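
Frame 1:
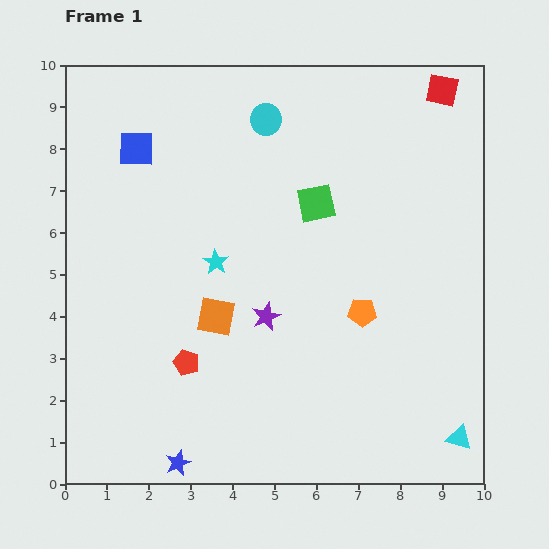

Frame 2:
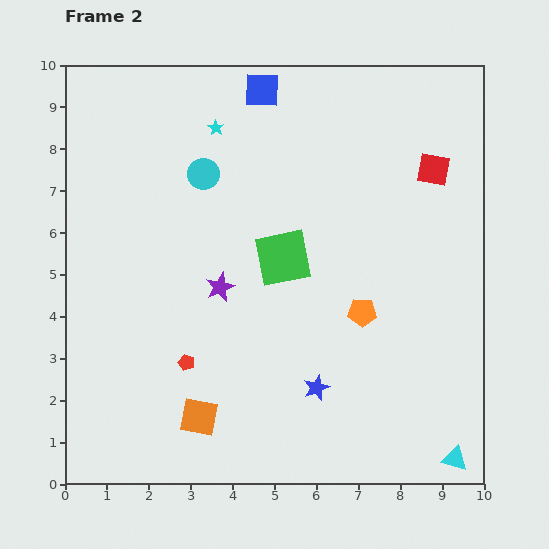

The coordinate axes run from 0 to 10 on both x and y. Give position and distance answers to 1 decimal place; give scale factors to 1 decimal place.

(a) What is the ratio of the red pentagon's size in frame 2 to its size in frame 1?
0.6×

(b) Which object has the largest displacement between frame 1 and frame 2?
the blue star

(moved 3.8; next 3.3)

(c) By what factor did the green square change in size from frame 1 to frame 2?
1.5×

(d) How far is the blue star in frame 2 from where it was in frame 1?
3.8

The blue star moved from (2.7, 0.5) to (6.0, 2.3), a distance of √(3.3² + 1.8²) ≈ 3.8.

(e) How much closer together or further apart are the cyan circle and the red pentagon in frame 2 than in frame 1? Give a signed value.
-1.6

Distance in frame 1: 6.1. Distance in frame 2: 4.5.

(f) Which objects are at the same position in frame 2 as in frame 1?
the orange pentagon, the red pentagon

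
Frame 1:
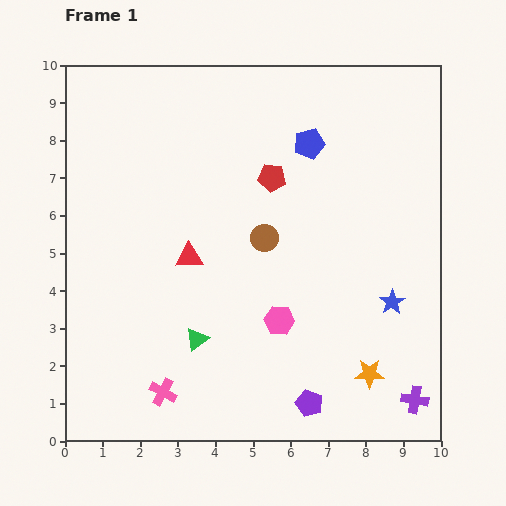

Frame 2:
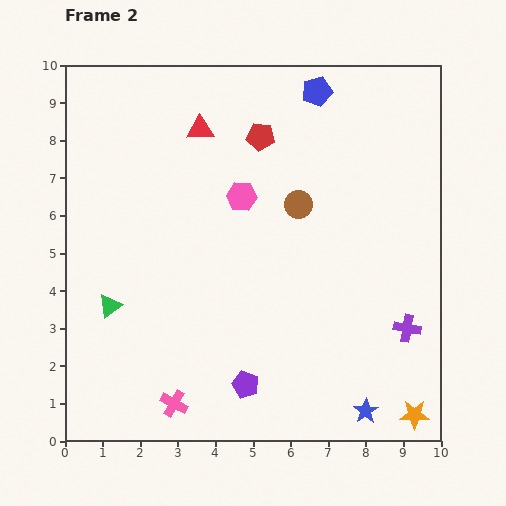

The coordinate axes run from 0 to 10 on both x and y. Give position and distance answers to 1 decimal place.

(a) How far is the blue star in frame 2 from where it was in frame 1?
3.0

The blue star moved from (8.7, 3.7) to (8.0, 0.8), a distance of √(0.7² + 2.9²) ≈ 3.0.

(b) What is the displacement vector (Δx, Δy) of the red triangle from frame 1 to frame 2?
(0.3, 3.4)

The red triangle was at (3.3, 4.9) in frame 1 and (3.6, 8.3) in frame 2.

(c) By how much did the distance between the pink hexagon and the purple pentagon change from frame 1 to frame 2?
+2.7

Distance in frame 1: 2.3. Distance in frame 2: 5.0.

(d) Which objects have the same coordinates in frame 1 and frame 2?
none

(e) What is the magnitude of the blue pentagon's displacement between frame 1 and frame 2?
1.4

The blue pentagon moved from (6.5, 7.9) to (6.7, 9.3), a distance of √(0.2² + 1.4²) ≈ 1.4.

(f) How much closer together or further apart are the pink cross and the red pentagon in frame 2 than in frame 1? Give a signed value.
+1.1

Distance in frame 1: 6.4. Distance in frame 2: 7.5.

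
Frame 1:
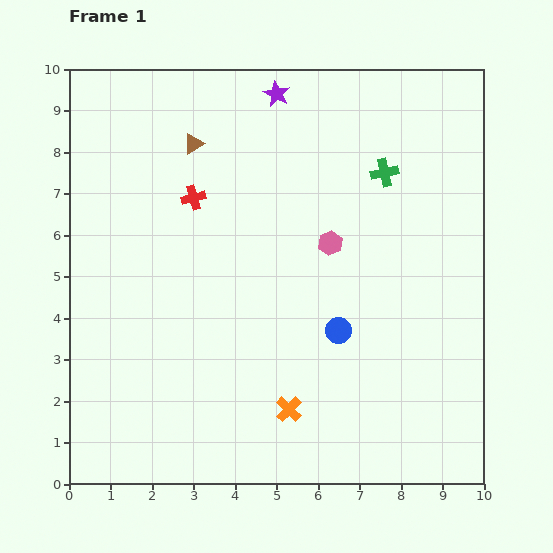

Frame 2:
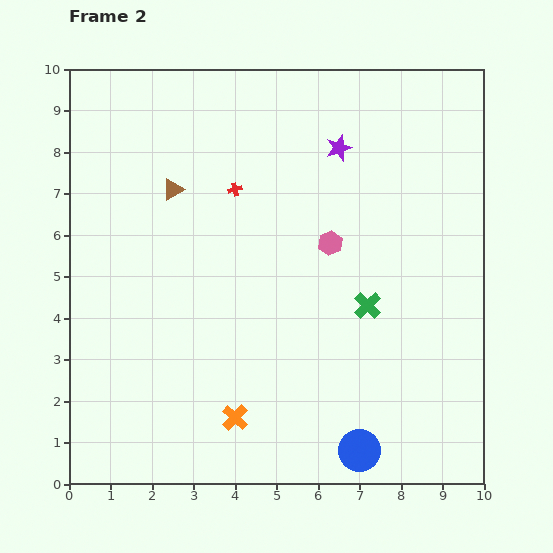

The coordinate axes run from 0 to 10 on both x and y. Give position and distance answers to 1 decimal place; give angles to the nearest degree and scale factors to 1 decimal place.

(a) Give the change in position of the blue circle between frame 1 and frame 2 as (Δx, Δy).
(0.5, -2.9)

The blue circle was at (6.5, 3.7) in frame 1 and (7.0, 0.8) in frame 2.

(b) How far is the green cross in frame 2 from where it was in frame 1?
3.2

The green cross moved from (7.6, 7.5) to (7.2, 4.3), a distance of √(0.4² + 3.2²) ≈ 3.2.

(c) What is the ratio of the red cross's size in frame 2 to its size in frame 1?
0.6×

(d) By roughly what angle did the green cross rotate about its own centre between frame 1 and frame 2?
32° counter-clockwise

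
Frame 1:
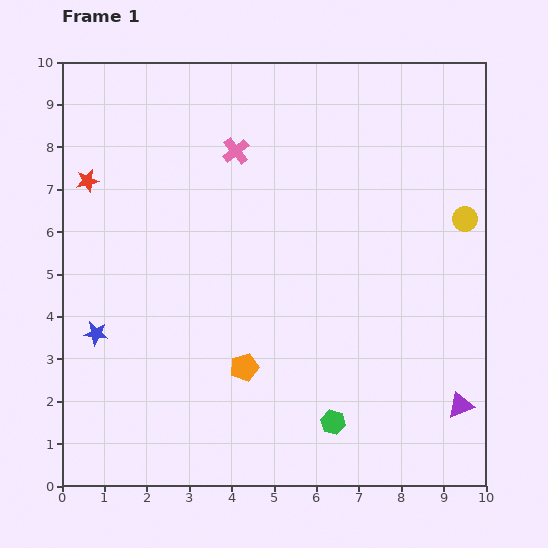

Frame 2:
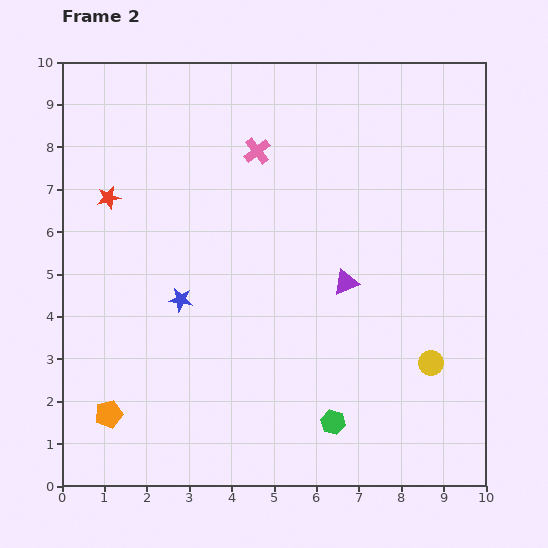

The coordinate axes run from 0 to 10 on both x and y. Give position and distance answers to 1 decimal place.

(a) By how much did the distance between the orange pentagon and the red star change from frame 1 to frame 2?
-0.6

Distance in frame 1: 5.7. Distance in frame 2: 5.1.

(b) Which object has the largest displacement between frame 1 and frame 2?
the purple triangle

(moved 4.0; next 3.5)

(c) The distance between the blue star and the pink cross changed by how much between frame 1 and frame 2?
-1.5

Distance in frame 1: 5.4. Distance in frame 2: 3.9.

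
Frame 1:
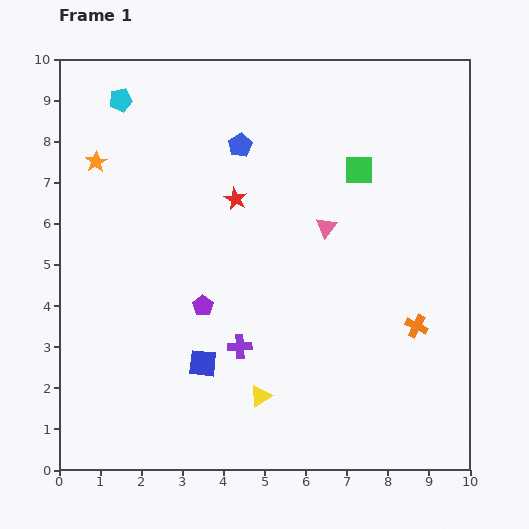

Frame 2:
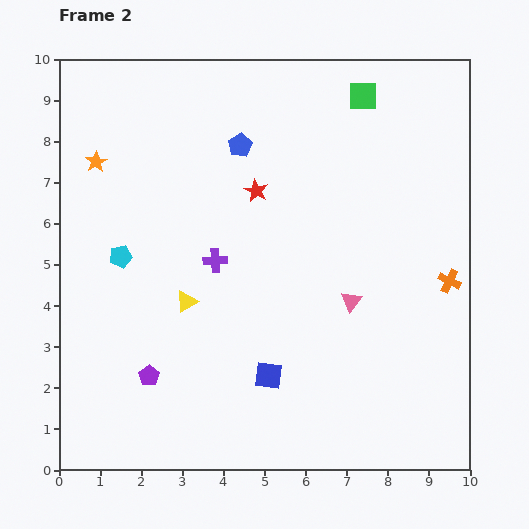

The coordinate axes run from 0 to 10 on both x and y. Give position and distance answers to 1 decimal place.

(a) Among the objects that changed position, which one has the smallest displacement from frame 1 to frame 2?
the red star

(moved 0.5)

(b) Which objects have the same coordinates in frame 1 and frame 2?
the orange star, the blue pentagon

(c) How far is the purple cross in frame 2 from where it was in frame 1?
2.2

The purple cross moved from (4.4, 3.0) to (3.8, 5.1), a distance of √(0.6² + 2.1²) ≈ 2.2.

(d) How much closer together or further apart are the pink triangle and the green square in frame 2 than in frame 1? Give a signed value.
+3.4

Distance in frame 1: 1.6. Distance in frame 2: 5.0.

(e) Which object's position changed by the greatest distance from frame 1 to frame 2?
the cyan pentagon

(moved 3.8; next 2.9)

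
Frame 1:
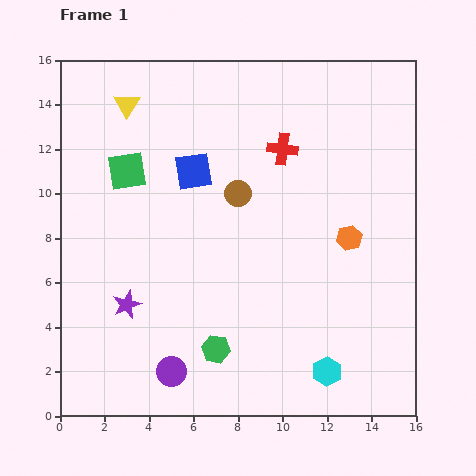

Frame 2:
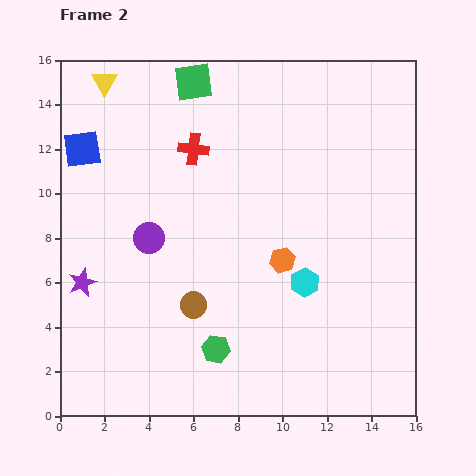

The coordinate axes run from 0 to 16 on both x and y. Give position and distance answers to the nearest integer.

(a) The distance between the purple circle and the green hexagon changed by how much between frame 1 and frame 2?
+4

Distance in frame 1: 2. Distance in frame 2: 6.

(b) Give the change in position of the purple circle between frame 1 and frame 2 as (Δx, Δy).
(-1, 6)

The purple circle was at (5, 2) in frame 1 and (4, 8) in frame 2.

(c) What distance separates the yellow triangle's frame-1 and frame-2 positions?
1

The yellow triangle moved from (3, 14) to (2, 15), a distance of √(1² + 1²) ≈ 1.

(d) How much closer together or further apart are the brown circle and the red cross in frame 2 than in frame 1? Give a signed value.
+4

Distance in frame 1: 3. Distance in frame 2: 7.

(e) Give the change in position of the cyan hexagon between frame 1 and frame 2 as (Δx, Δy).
(-1, 4)

The cyan hexagon was at (12, 2) in frame 1 and (11, 6) in frame 2.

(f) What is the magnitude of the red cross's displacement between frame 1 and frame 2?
4

The red cross moved from (10, 12) to (6, 12), a distance of √(4² + 0²) ≈ 4.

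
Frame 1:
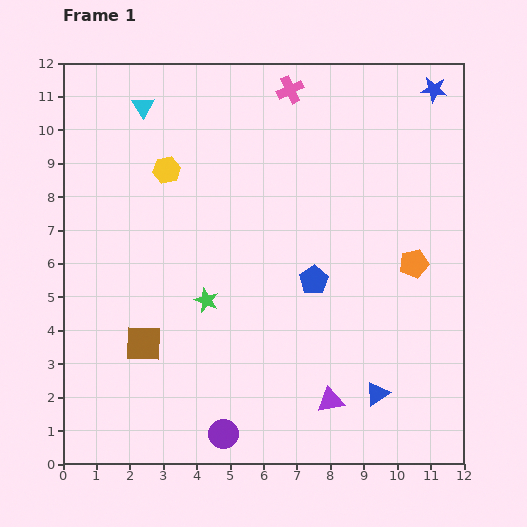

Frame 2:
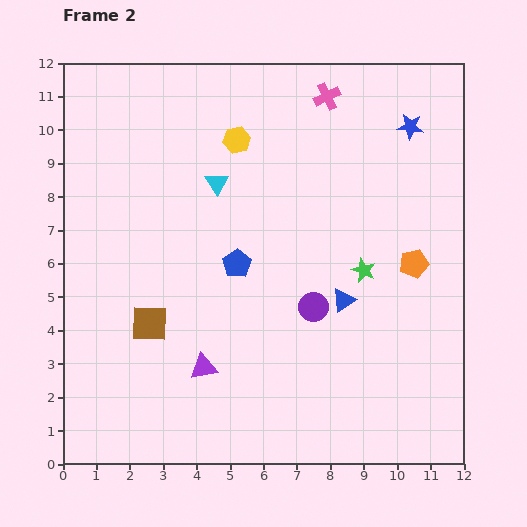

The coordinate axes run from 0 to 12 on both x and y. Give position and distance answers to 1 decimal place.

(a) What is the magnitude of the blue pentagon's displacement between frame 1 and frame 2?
2.4

The blue pentagon moved from (7.5, 5.5) to (5.2, 6.0), a distance of √(2.3² + 0.5²) ≈ 2.4.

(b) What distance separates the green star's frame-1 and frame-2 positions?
4.8

The green star moved from (4.3, 4.9) to (9.0, 5.8), a distance of √(4.7² + 0.9²) ≈ 4.8.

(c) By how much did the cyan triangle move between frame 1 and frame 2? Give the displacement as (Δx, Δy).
(2.2, -2.3)

The cyan triangle was at (2.4, 10.7) in frame 1 and (4.6, 8.4) in frame 2.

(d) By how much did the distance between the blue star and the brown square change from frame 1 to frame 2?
-1.8

Distance in frame 1: 11.6. Distance in frame 2: 9.8.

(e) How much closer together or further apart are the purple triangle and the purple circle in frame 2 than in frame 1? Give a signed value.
+0.4

Distance in frame 1: 3.4. Distance in frame 2: 3.8.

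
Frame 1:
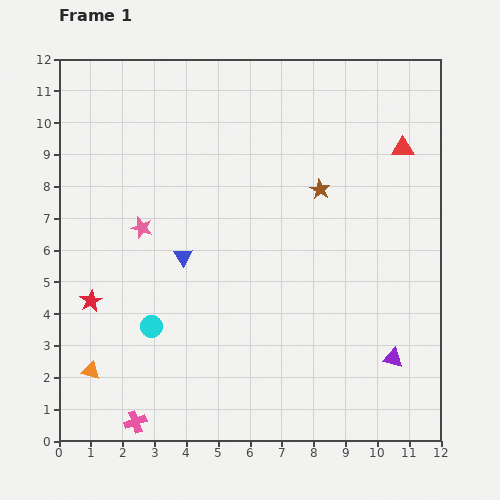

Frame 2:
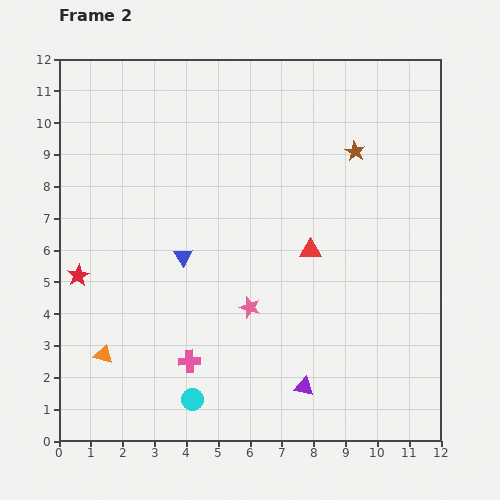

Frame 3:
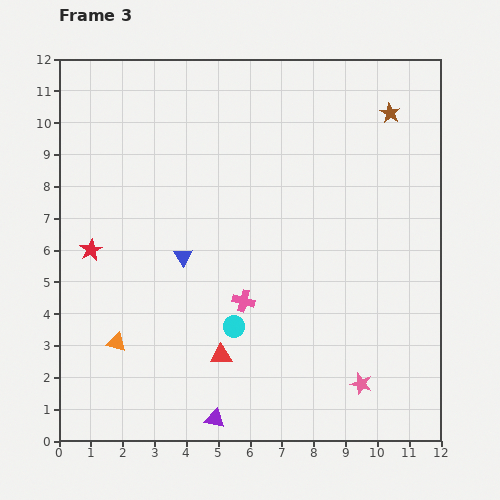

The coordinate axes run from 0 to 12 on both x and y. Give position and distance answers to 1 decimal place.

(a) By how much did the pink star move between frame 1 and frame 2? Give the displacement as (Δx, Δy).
(3.4, -2.5)

The pink star was at (2.6, 6.7) in frame 1 and (6.0, 4.2) in frame 2.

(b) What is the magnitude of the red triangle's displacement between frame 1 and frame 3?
8.6

The red triangle moved from (10.8, 9.2) to (5.1, 2.7), a distance of √(5.7² + 6.5²) ≈ 8.6.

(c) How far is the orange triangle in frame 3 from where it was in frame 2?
0.6

The orange triangle moved from (1.4, 2.7) to (1.8, 3.1), a distance of √(0.4² + 0.4²) ≈ 0.6.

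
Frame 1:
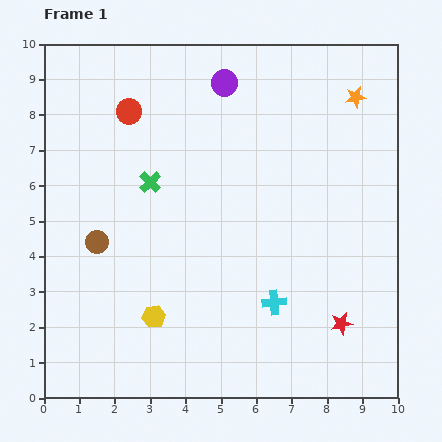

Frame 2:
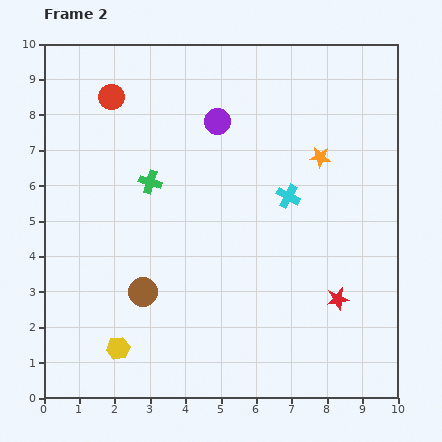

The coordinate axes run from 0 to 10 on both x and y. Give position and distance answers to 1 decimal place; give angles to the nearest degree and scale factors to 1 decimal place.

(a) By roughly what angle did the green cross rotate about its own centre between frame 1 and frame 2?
28° counter-clockwise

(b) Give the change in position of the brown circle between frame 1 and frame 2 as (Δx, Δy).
(1.3, -1.4)

The brown circle was at (1.5, 4.4) in frame 1 and (2.8, 3.0) in frame 2.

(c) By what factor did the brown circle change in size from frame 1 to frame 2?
1.3×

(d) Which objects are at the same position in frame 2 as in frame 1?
the green cross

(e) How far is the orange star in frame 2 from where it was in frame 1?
2.0

The orange star moved from (8.8, 8.5) to (7.8, 6.8), a distance of √(1.0² + 1.7²) ≈ 2.0.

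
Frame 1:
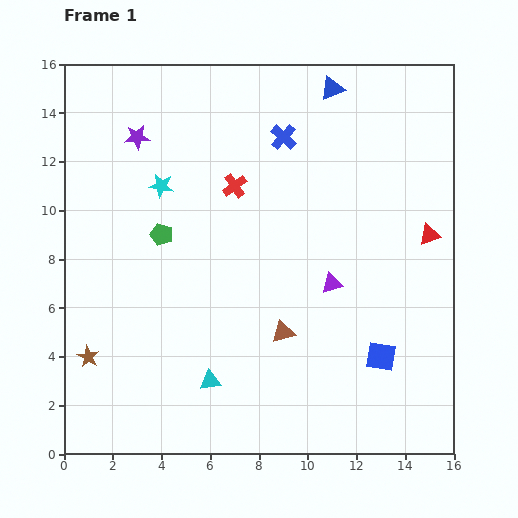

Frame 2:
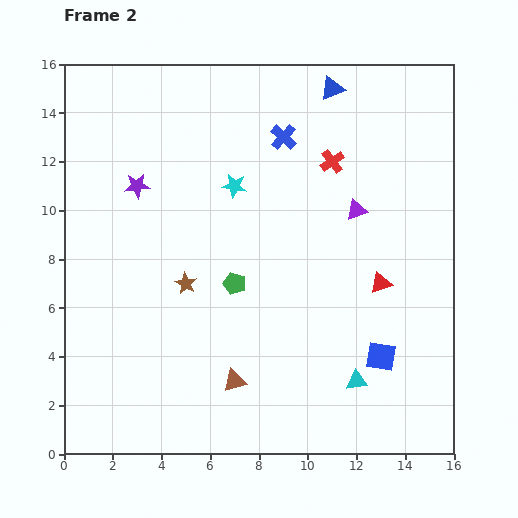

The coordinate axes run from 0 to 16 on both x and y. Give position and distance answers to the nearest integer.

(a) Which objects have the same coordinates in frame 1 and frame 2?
the blue triangle, the blue cross, the blue square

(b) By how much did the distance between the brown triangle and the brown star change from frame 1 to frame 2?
-4

Distance in frame 1: 8. Distance in frame 2: 4.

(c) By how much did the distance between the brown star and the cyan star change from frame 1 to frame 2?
-4

Distance in frame 1: 8. Distance in frame 2: 4.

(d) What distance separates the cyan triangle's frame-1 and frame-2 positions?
6

The cyan triangle moved from (6, 3) to (12, 3), a distance of √(6² + 0²) ≈ 6.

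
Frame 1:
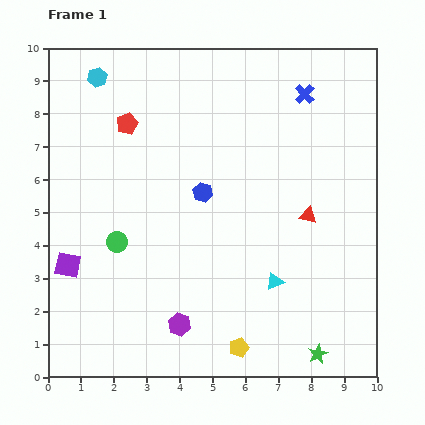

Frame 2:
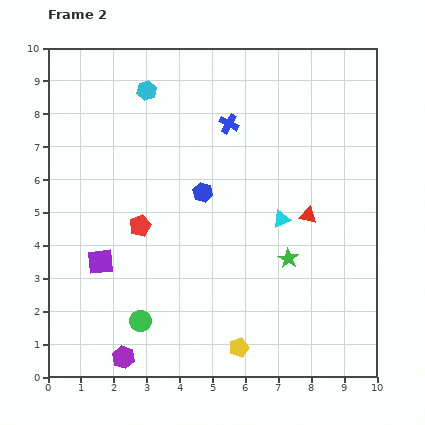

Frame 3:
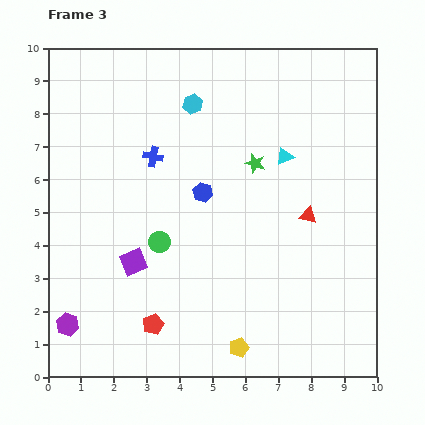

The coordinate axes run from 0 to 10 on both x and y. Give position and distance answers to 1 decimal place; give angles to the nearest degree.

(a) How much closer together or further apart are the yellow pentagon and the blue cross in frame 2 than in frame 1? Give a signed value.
-1.2

Distance in frame 1: 8.0. Distance in frame 2: 6.8.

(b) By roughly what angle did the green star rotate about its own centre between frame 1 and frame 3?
30° counter-clockwise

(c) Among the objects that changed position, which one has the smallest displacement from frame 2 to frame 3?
the purple square

(moved 1.0)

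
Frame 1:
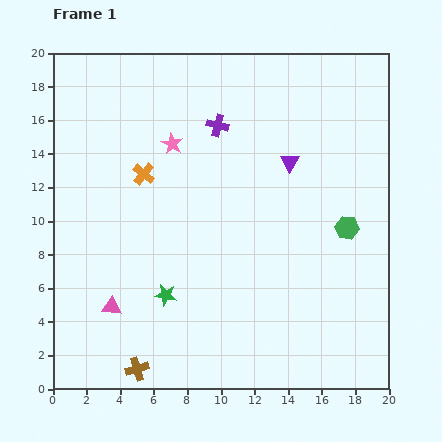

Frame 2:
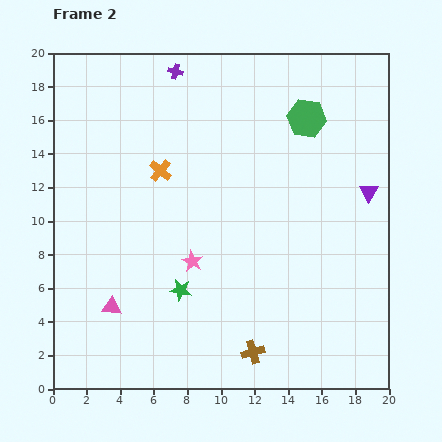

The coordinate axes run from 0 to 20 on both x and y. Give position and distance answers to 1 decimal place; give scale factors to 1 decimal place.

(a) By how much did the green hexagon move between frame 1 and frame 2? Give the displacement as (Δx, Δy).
(-2.4, 6.5)

The green hexagon was at (17.5, 9.6) in frame 1 and (15.1, 16.1) in frame 2.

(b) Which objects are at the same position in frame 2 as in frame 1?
the pink triangle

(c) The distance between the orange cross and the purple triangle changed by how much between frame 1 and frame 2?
+3.8

Distance in frame 1: 8.7. Distance in frame 2: 12.5.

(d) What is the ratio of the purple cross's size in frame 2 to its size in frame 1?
0.7×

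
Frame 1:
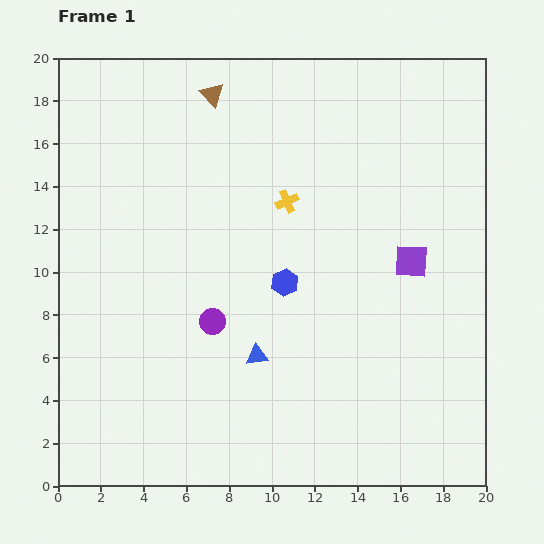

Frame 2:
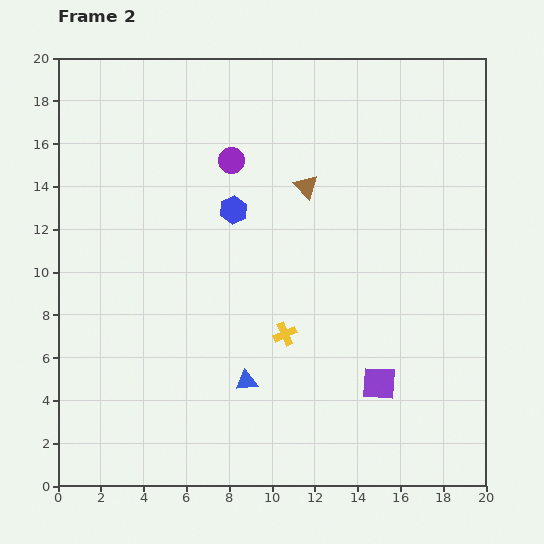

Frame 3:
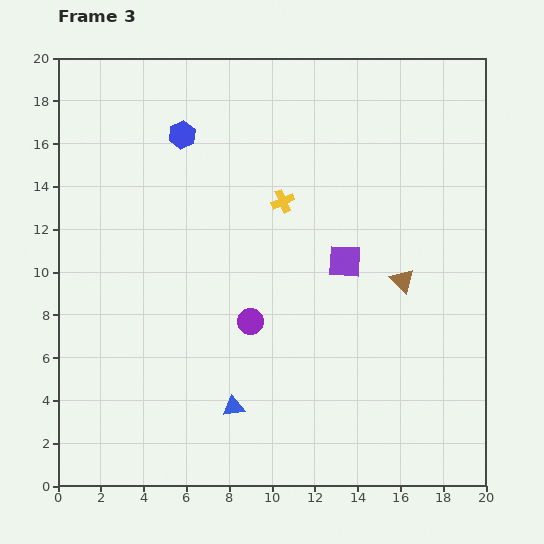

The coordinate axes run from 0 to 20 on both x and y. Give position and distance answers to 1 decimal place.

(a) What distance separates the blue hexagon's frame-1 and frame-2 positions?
4.2

The blue hexagon moved from (10.6, 9.5) to (8.2, 12.9), a distance of √(2.4² + 3.4²) ≈ 4.2.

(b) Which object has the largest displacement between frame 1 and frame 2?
the purple circle

(moved 7.6; next 6.2)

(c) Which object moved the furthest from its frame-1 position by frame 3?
the brown triangle

(moved 12.4; next 8.4)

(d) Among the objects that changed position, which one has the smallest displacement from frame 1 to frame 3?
the yellow cross

(moved 0.2)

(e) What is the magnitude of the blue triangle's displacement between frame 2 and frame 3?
1.3

The blue triangle moved from (8.8, 4.9) to (8.2, 3.7), a distance of √(0.6² + 1.2²) ≈ 1.3.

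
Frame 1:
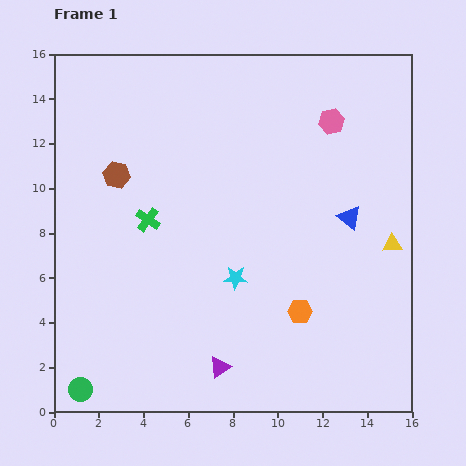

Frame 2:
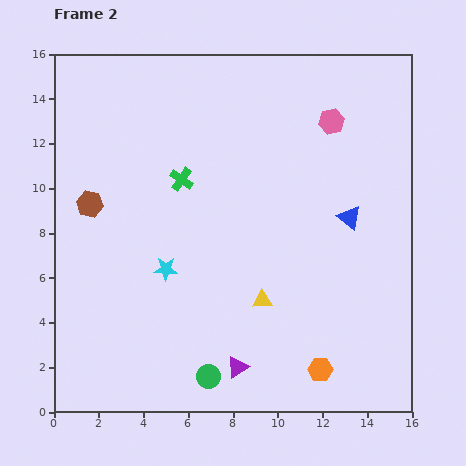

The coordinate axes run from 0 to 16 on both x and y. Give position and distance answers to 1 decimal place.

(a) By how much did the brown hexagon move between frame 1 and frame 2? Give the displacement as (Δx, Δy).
(-1.2, -1.3)

The brown hexagon was at (2.8, 10.6) in frame 1 and (1.6, 9.3) in frame 2.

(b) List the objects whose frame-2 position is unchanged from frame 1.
the blue triangle, the pink hexagon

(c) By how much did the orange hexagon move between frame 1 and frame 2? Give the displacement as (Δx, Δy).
(0.9, -2.6)

The orange hexagon was at (11.0, 4.5) in frame 1 and (11.9, 1.9) in frame 2.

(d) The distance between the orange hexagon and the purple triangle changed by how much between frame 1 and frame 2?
-0.7

Distance in frame 1: 4.4. Distance in frame 2: 3.7.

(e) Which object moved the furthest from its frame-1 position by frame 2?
the yellow triangle

(moved 6.3; next 5.7)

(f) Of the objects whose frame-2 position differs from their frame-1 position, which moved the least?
the purple triangle

(moved 0.8)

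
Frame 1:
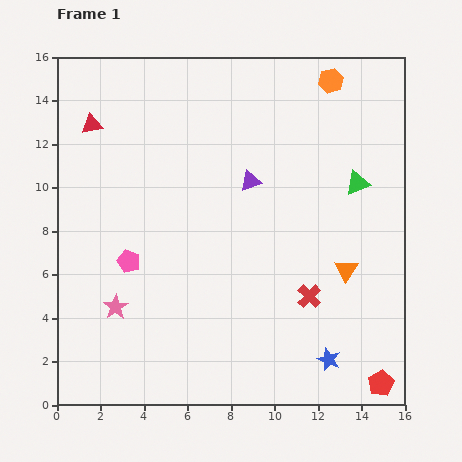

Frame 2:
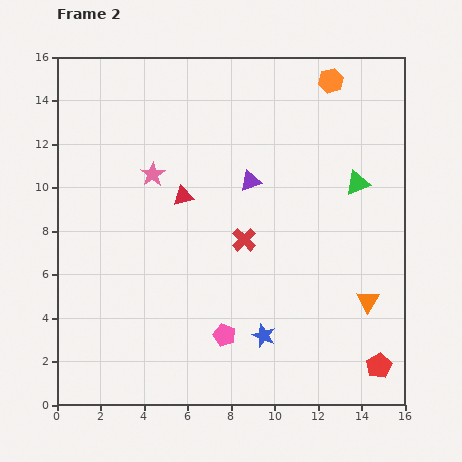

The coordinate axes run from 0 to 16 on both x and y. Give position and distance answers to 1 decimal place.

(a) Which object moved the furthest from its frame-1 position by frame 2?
the pink star

(moved 6.3; next 5.6)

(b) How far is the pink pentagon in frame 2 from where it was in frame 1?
5.6

The pink pentagon moved from (3.3, 6.6) to (7.7, 3.2), a distance of √(4.4² + 3.4²) ≈ 5.6.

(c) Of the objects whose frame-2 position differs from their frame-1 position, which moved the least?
the red pentagon

(moved 0.8)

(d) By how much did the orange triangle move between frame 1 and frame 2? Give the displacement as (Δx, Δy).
(1.0, -1.4)

The orange triangle was at (13.3, 6.2) in frame 1 and (14.3, 4.8) in frame 2.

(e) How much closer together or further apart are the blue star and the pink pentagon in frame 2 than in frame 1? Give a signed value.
-8.4

Distance in frame 1: 10.2. Distance in frame 2: 1.8.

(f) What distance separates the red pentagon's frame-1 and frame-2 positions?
0.8

The red pentagon moved from (14.9, 1.0) to (14.8, 1.8), a distance of √(0.1² + 0.8²) ≈ 0.8.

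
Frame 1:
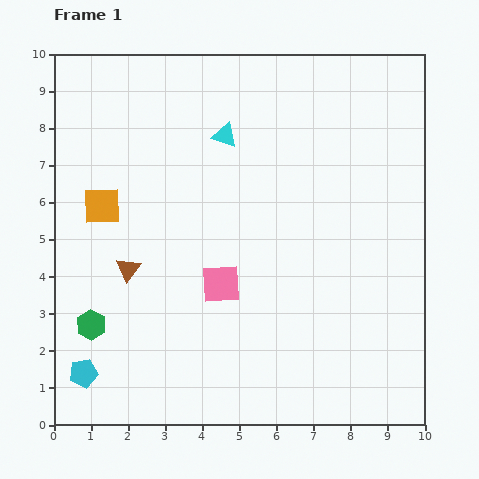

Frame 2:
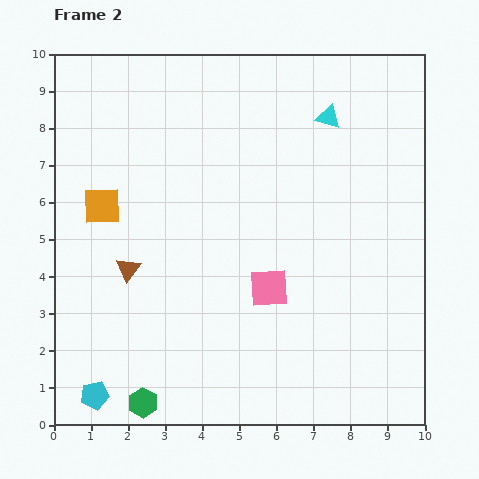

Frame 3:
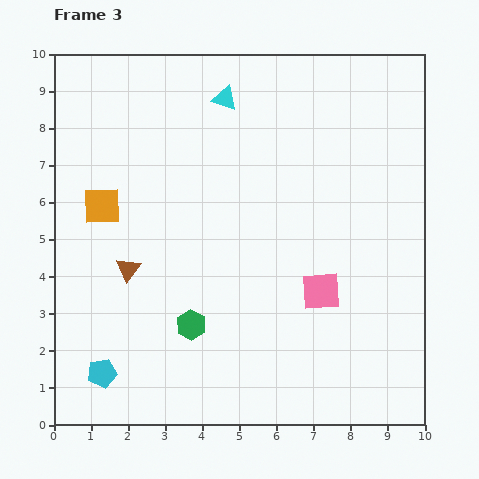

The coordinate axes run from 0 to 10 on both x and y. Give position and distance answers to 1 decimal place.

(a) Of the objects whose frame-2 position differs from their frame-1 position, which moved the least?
the cyan pentagon

(moved 0.7)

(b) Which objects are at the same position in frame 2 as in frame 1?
the orange square, the brown triangle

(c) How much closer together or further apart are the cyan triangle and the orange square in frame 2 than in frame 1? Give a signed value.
+2.8

Distance in frame 1: 3.8. Distance in frame 2: 6.6.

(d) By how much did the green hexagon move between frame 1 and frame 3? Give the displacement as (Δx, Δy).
(2.7, 0.0)

The green hexagon was at (1.0, 2.7) in frame 1 and (3.7, 2.7) in frame 3.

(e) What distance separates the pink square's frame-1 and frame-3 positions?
2.7

The pink square moved from (4.5, 3.8) to (7.2, 3.6), a distance of √(2.7² + 0.2²) ≈ 2.7.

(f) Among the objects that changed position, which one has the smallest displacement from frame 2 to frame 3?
the cyan pentagon

(moved 0.6)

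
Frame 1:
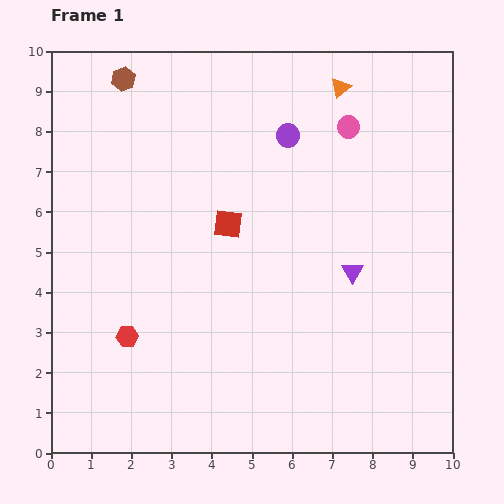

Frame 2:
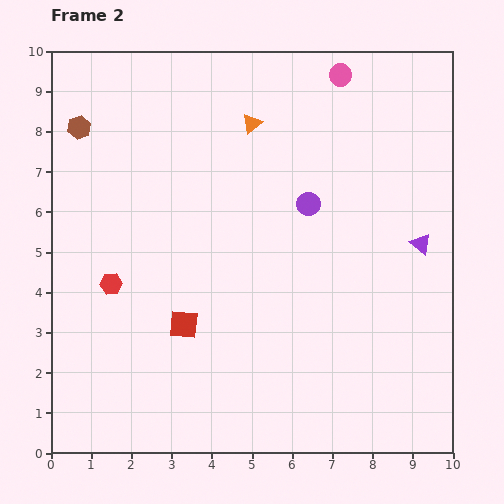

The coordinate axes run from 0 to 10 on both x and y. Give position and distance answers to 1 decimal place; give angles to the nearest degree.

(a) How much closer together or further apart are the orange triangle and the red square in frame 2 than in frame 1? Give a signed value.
+0.9

Distance in frame 1: 4.4. Distance in frame 2: 5.3.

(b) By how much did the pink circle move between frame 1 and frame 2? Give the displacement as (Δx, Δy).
(-0.2, 1.3)

The pink circle was at (7.4, 8.1) in frame 1 and (7.2, 9.4) in frame 2.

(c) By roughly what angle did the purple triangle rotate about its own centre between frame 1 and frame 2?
20° counter-clockwise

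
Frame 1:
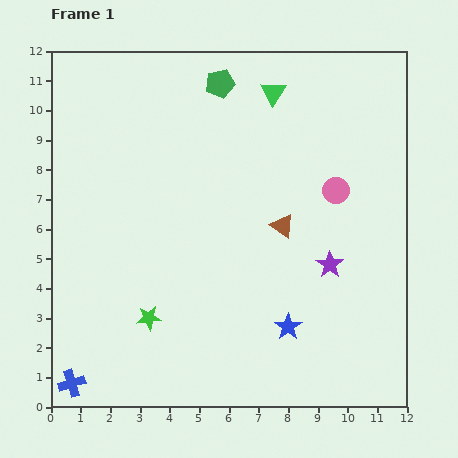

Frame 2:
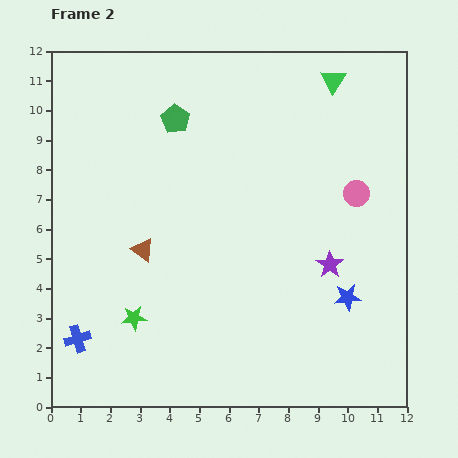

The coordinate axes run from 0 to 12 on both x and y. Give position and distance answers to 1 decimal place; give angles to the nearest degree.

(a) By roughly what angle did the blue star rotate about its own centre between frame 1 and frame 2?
29° clockwise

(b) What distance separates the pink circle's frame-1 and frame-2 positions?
0.7

The pink circle moved from (9.6, 7.3) to (10.3, 7.2), a distance of √(0.7² + 0.1²) ≈ 0.7.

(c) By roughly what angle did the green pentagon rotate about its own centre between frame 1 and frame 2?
27° counter-clockwise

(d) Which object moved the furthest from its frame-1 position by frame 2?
the brown triangle

(moved 4.8; next 2.2)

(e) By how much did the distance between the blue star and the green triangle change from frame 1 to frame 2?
-0.6

Distance in frame 1: 7.9. Distance in frame 2: 7.3.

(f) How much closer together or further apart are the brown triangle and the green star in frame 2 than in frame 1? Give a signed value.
-3.2

Distance in frame 1: 5.5. Distance in frame 2: 2.3.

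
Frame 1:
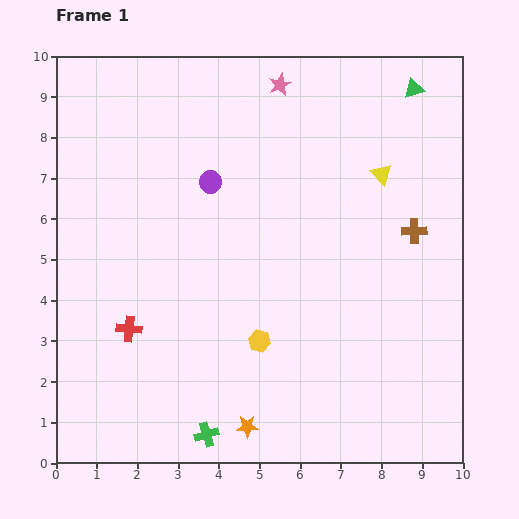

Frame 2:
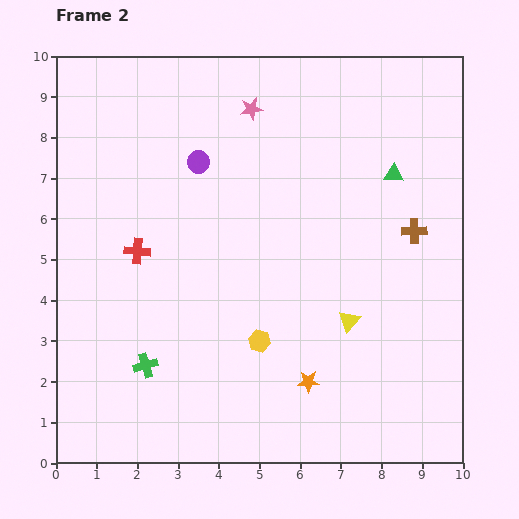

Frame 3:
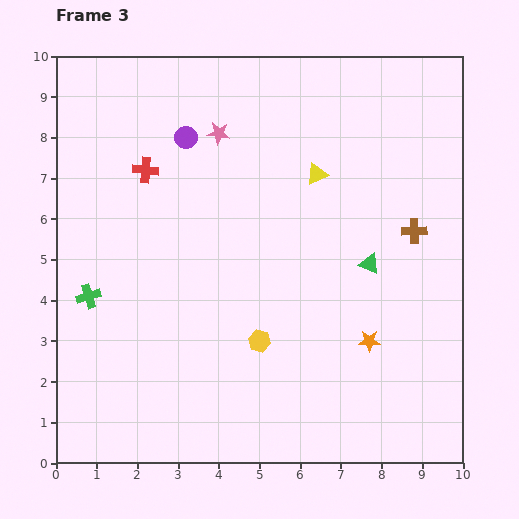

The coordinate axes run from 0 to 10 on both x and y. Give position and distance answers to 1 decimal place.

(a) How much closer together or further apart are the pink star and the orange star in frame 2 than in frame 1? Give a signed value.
-1.6

Distance in frame 1: 8.4. Distance in frame 2: 6.8.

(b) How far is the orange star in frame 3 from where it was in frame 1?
3.7

The orange star moved from (4.7, 0.9) to (7.7, 3.0), a distance of √(3.0² + 2.1²) ≈ 3.7.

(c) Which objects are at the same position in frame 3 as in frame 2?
the brown cross, the yellow hexagon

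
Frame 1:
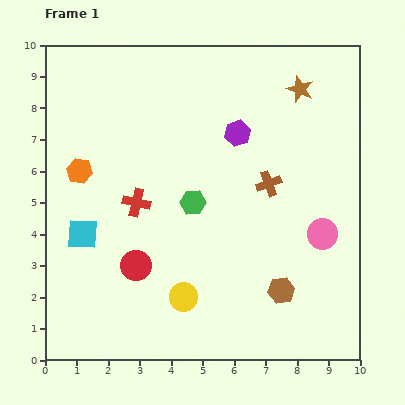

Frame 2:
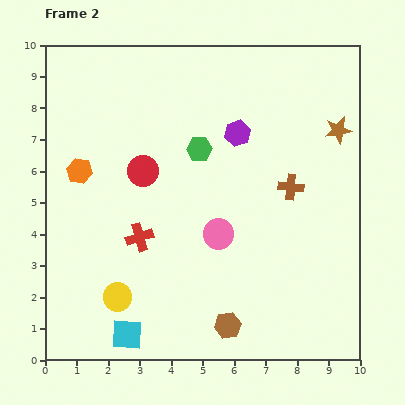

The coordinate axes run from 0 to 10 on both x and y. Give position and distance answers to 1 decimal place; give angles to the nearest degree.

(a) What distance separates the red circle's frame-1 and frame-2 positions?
3.0

The red circle moved from (2.9, 3.0) to (3.1, 6.0), a distance of √(0.2² + 3.0²) ≈ 3.0.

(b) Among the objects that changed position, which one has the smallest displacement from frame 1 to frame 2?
the brown cross

(moved 0.7)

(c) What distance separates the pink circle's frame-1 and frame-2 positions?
3.3

The pink circle moved from (8.8, 4.0) to (5.5, 4.0), a distance of √(3.3² + 0.0²) ≈ 3.3.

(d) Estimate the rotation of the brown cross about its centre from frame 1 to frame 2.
25° clockwise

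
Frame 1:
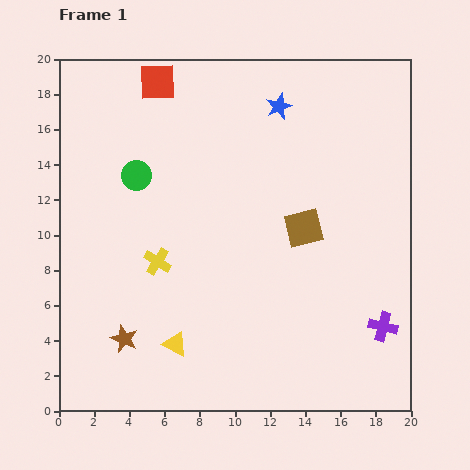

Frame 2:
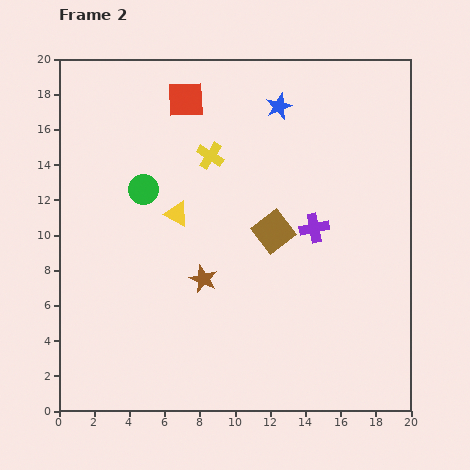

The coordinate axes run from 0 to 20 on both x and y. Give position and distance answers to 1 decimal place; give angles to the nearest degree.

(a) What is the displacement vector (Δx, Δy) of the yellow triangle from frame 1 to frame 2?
(0.1, 7.4)

The yellow triangle was at (6.6, 3.8) in frame 1 and (6.7, 11.2) in frame 2.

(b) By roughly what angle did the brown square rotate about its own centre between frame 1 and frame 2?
24° counter-clockwise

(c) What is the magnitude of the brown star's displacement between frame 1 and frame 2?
5.6

The brown star moved from (3.7, 4.1) to (8.2, 7.5), a distance of √(4.5² + 3.4²) ≈ 5.6.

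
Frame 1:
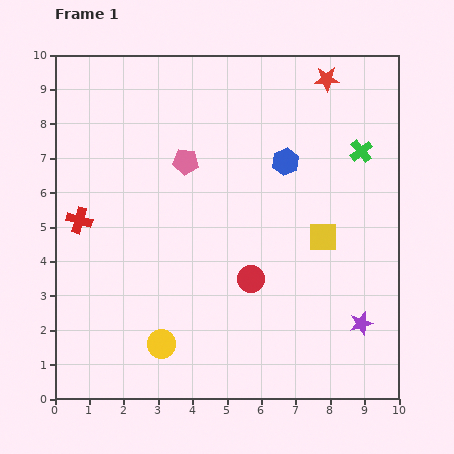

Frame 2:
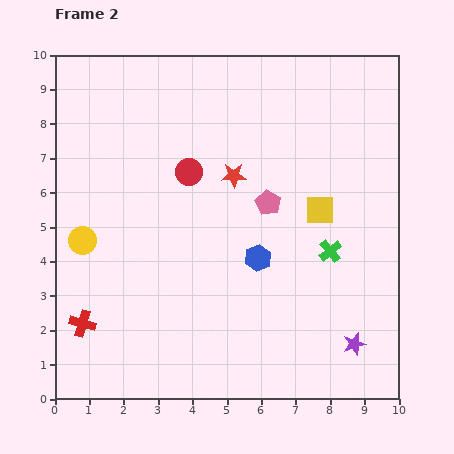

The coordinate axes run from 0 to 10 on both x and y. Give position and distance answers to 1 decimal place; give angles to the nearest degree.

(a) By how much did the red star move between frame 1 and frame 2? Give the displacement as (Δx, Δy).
(-2.7, -2.8)

The red star was at (7.9, 9.3) in frame 1 and (5.2, 6.5) in frame 2.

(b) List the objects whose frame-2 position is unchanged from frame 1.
none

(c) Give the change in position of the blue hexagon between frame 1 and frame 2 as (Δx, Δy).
(-0.8, -2.8)

The blue hexagon was at (6.7, 6.9) in frame 1 and (5.9, 4.1) in frame 2.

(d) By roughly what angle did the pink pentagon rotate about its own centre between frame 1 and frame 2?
23° clockwise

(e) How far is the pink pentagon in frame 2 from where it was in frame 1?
2.7

The pink pentagon moved from (3.8, 6.9) to (6.2, 5.7), a distance of √(2.4² + 1.2²) ≈ 2.7.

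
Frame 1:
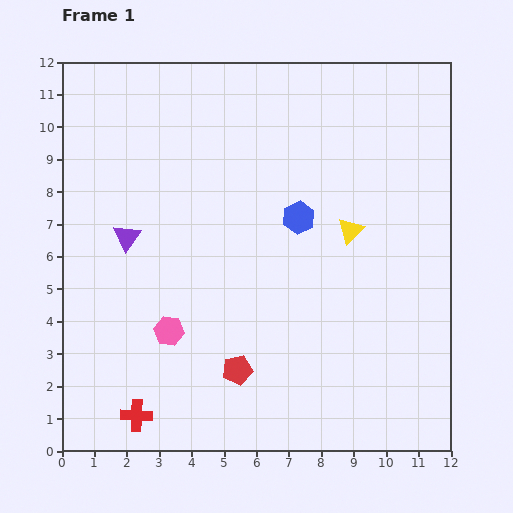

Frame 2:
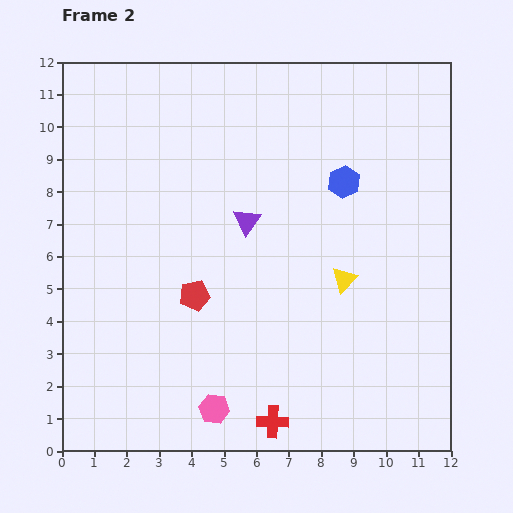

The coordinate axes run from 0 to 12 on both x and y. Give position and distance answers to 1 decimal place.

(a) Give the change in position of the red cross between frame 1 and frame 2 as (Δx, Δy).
(4.2, -0.2)

The red cross was at (2.3, 1.1) in frame 1 and (6.5, 0.9) in frame 2.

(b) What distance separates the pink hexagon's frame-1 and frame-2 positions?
2.8

The pink hexagon moved from (3.3, 3.7) to (4.7, 1.3), a distance of √(1.4² + 2.4²) ≈ 2.8.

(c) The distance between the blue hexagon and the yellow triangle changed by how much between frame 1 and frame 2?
+1.4

Distance in frame 1: 1.6. Distance in frame 2: 3.0.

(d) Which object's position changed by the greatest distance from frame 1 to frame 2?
the red cross

(moved 4.2; next 3.7)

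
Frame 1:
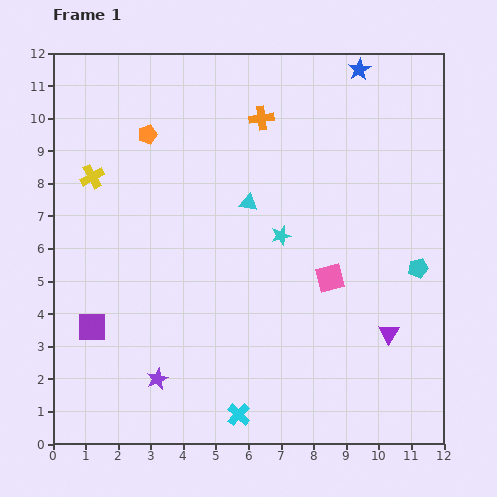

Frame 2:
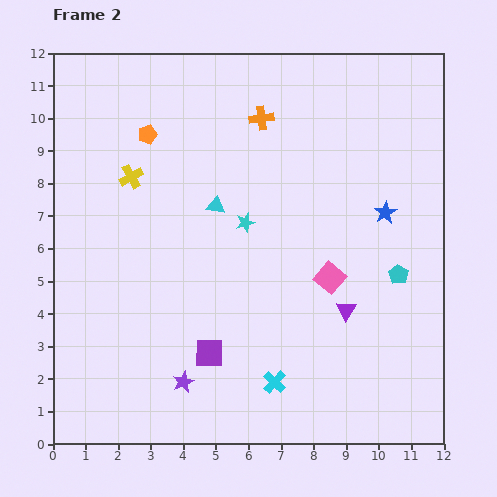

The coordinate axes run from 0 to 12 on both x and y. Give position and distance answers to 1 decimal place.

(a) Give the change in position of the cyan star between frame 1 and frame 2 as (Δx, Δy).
(-1.1, 0.4)

The cyan star was at (7.0, 6.4) in frame 1 and (5.9, 6.8) in frame 2.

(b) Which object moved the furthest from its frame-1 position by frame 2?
the blue star

(moved 4.5; next 3.7)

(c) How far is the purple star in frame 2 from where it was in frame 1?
0.8

The purple star moved from (3.2, 2.0) to (4.0, 1.9), a distance of √(0.8² + 0.1²) ≈ 0.8.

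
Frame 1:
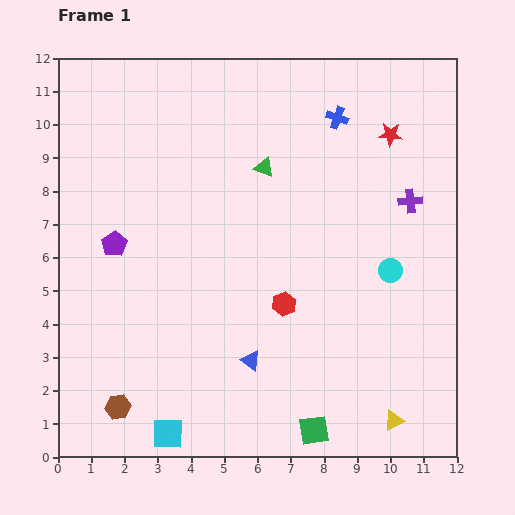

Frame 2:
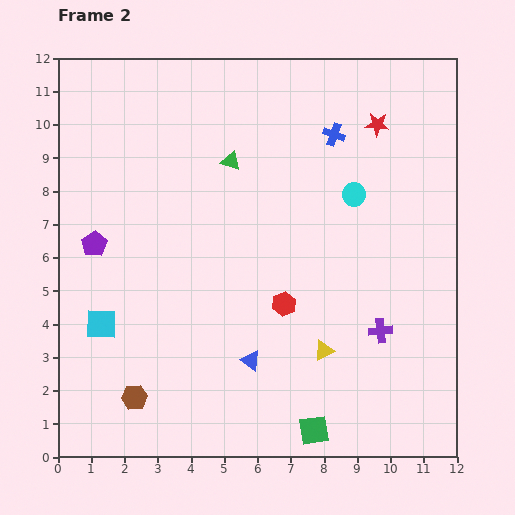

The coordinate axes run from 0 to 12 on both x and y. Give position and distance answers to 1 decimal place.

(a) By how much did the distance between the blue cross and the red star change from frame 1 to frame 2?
-0.4

Distance in frame 1: 1.7. Distance in frame 2: 1.3.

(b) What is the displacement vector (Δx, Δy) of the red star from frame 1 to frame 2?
(-0.4, 0.3)

The red star was at (10.0, 9.7) in frame 1 and (9.6, 10.0) in frame 2.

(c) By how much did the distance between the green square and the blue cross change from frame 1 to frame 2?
-0.5

Distance in frame 1: 9.4. Distance in frame 2: 8.9.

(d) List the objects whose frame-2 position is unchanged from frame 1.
the green square, the red hexagon, the blue triangle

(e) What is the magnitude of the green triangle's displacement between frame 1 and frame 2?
1.0

The green triangle moved from (6.2, 8.7) to (5.2, 8.9), a distance of √(1.0² + 0.2²) ≈ 1.0.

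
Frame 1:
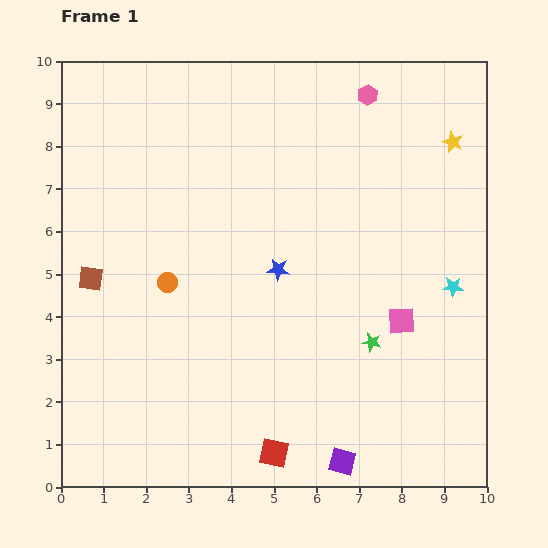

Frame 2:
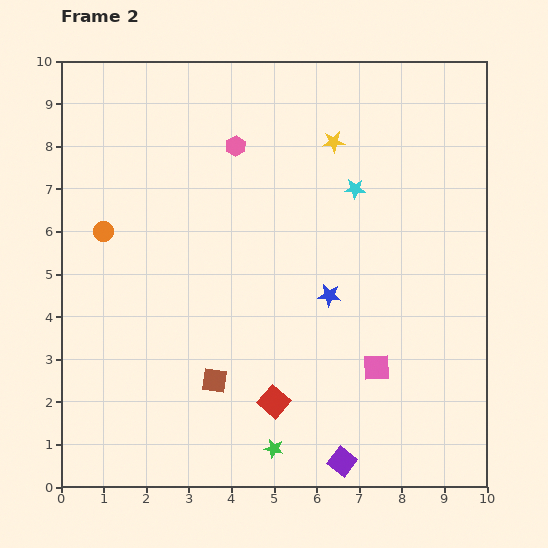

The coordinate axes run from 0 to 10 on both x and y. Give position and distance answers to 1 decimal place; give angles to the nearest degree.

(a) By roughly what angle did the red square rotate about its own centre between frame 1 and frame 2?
29° clockwise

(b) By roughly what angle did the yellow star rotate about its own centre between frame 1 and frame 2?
28° counter-clockwise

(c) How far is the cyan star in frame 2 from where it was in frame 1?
3.3

The cyan star moved from (9.2, 4.7) to (6.9, 7.0), a distance of √(2.3² + 2.3²) ≈ 3.3.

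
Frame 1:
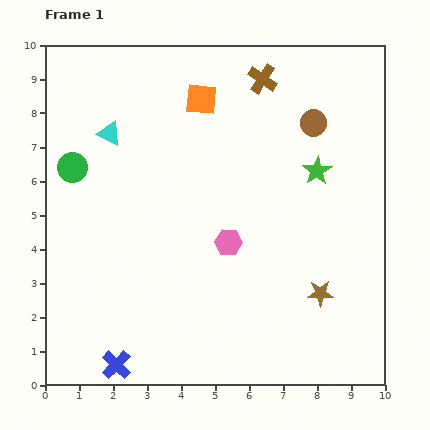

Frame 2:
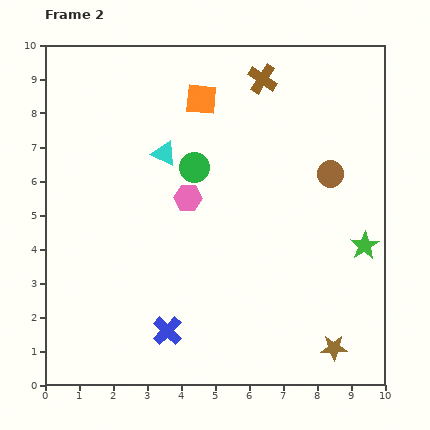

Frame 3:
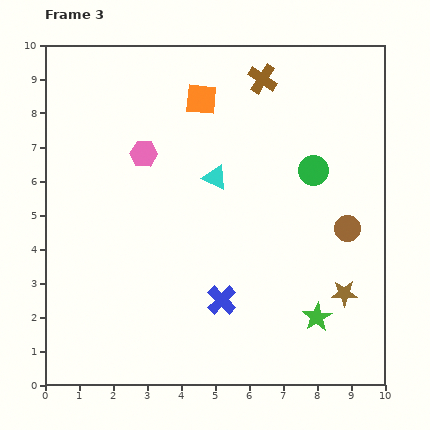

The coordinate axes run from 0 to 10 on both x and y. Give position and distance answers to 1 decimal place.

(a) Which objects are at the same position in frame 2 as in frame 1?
the brown cross, the orange square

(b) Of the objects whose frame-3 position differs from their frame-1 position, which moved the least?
the brown star

(moved 0.7)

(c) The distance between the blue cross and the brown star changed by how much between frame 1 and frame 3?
-2.8

Distance in frame 1: 6.4. Distance in frame 3: 3.6.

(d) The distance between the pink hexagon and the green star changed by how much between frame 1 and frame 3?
+3.7

Distance in frame 1: 3.3. Distance in frame 3: 7.0.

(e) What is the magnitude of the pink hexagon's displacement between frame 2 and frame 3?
1.8

The pink hexagon moved from (4.2, 5.5) to (2.9, 6.8), a distance of √(1.3² + 1.3²) ≈ 1.8.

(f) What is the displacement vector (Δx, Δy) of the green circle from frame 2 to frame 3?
(3.5, -0.1)

The green circle was at (4.4, 6.4) in frame 2 and (7.9, 6.3) in frame 3.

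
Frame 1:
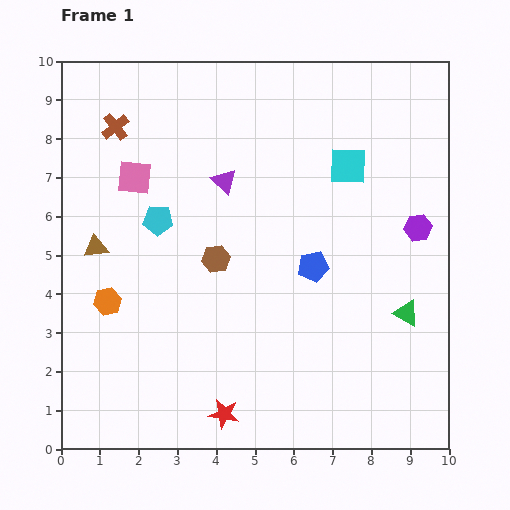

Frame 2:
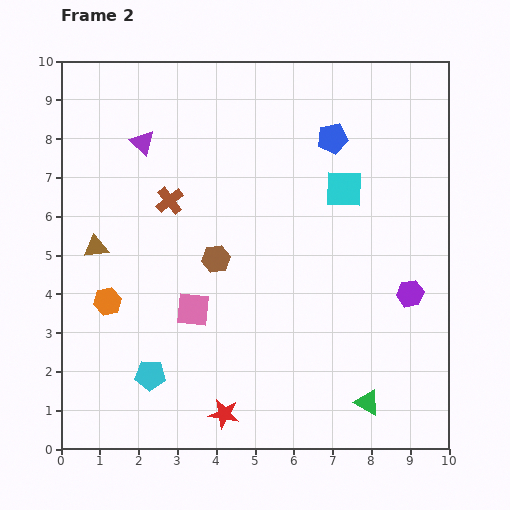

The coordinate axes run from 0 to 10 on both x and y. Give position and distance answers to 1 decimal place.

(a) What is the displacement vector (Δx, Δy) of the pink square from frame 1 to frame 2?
(1.5, -3.4)

The pink square was at (1.9, 7.0) in frame 1 and (3.4, 3.6) in frame 2.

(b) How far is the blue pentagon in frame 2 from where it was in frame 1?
3.3

The blue pentagon moved from (6.5, 4.7) to (7.0, 8.0), a distance of √(0.5² + 3.3²) ≈ 3.3.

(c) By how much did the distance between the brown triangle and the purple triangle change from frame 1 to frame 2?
-0.7

Distance in frame 1: 3.7. Distance in frame 2: 3.0.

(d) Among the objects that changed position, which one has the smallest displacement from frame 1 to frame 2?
the cyan square

(moved 0.6)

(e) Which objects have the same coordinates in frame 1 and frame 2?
the brown hexagon, the orange hexagon, the red star, the brown triangle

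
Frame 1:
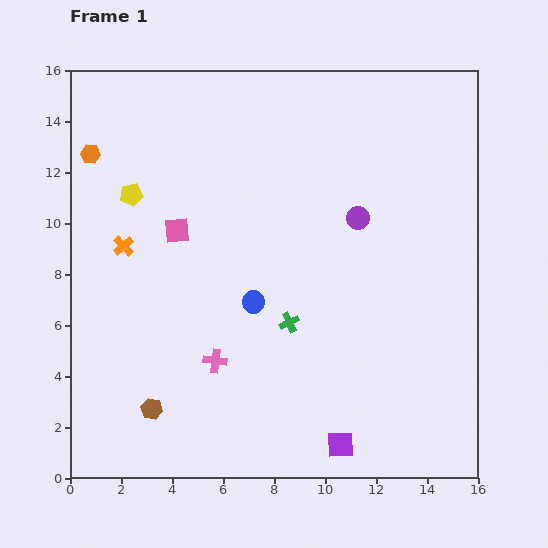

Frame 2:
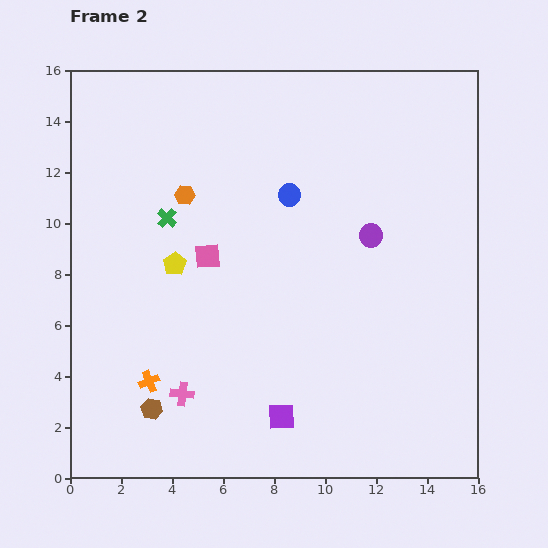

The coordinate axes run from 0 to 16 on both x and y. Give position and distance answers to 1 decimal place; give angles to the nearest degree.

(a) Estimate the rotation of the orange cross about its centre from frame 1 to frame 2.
21° clockwise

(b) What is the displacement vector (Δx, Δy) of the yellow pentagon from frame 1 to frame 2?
(1.7, -2.7)

The yellow pentagon was at (2.4, 11.1) in frame 1 and (4.1, 8.4) in frame 2.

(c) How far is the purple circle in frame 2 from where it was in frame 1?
0.9

The purple circle moved from (11.3, 10.2) to (11.8, 9.5), a distance of √(0.5² + 0.7²) ≈ 0.9.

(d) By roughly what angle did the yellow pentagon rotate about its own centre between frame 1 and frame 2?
22° counter-clockwise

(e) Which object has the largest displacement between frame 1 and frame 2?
the green cross

(moved 6.3; next 5.4)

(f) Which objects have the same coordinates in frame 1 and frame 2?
the brown hexagon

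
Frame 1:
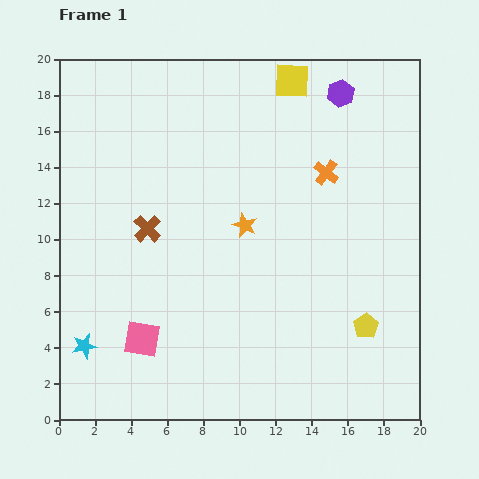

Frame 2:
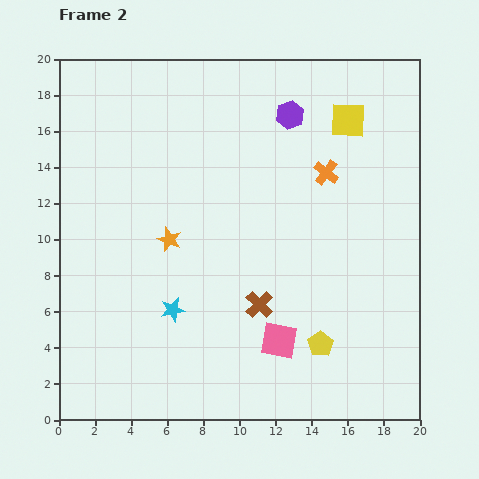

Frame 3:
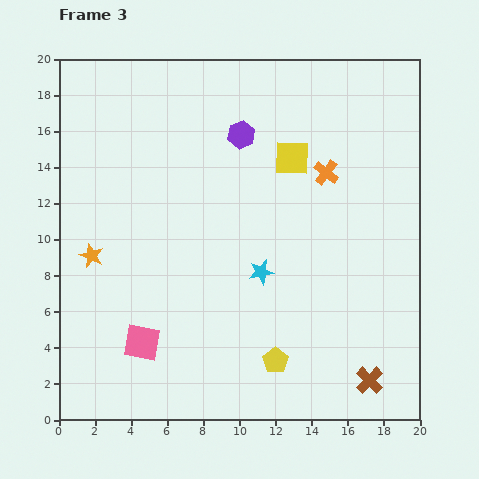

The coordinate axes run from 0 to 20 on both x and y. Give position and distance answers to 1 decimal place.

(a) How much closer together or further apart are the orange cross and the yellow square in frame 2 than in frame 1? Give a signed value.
-2.3

Distance in frame 1: 5.4. Distance in frame 2: 3.1.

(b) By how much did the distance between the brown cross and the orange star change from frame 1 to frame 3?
+11.5

Distance in frame 1: 5.4. Distance in frame 3: 16.9.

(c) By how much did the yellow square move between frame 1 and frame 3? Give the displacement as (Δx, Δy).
(0.0, -4.3)

The yellow square was at (12.9, 18.8) in frame 1 and (12.9, 14.5) in frame 3.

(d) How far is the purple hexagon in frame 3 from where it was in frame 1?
6.0

The purple hexagon moved from (15.6, 18.1) to (10.1, 15.8), a distance of √(5.5² + 2.3²) ≈ 6.0.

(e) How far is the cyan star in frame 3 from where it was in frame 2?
5.3

The cyan star moved from (6.3, 6.1) to (11.2, 8.2), a distance of √(4.9² + 2.1²) ≈ 5.3.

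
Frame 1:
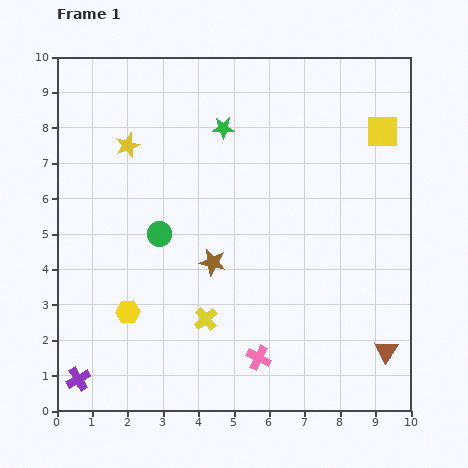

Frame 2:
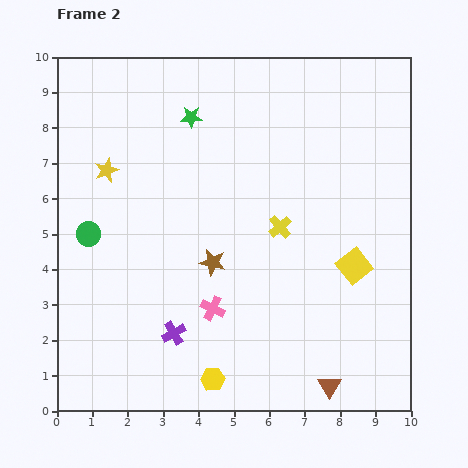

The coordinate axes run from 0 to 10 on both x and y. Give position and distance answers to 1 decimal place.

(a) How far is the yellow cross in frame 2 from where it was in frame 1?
3.3

The yellow cross moved from (4.2, 2.6) to (6.3, 5.2), a distance of √(2.1² + 2.6²) ≈ 3.3.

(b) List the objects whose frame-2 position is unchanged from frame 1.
the brown star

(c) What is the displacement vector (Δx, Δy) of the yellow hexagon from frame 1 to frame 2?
(2.4, -1.9)

The yellow hexagon was at (2.0, 2.8) in frame 1 and (4.4, 0.9) in frame 2.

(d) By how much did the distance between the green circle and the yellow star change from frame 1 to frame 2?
-0.8

Distance in frame 1: 2.7. Distance in frame 2: 1.9.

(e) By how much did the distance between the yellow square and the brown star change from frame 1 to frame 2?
-2.1

Distance in frame 1: 6.1. Distance in frame 2: 4.0.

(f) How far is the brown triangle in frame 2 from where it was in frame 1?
1.9

The brown triangle moved from (9.3, 1.7) to (7.7, 0.7), a distance of √(1.6² + 1.0²) ≈ 1.9.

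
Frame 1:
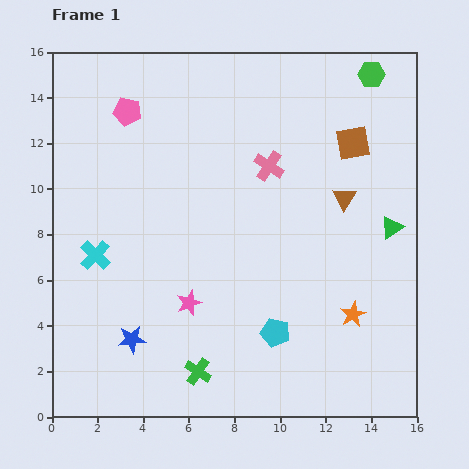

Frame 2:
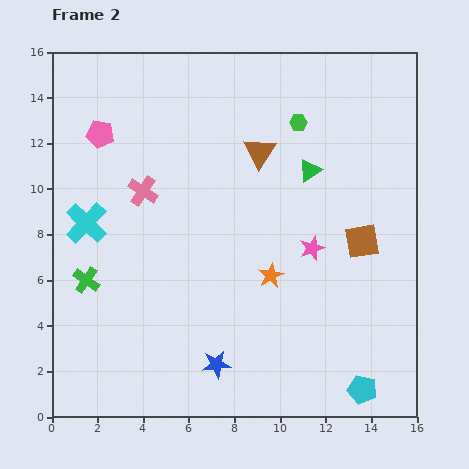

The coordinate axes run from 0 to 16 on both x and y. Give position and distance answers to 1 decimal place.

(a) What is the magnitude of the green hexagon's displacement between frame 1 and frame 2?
3.8

The green hexagon moved from (14.0, 15.0) to (10.8, 12.9), a distance of √(3.2² + 2.1²) ≈ 3.8.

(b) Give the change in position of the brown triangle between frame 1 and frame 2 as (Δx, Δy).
(-3.7, 2.0)

The brown triangle was at (12.8, 9.6) in frame 1 and (9.1, 11.6) in frame 2.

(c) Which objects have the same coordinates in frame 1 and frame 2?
none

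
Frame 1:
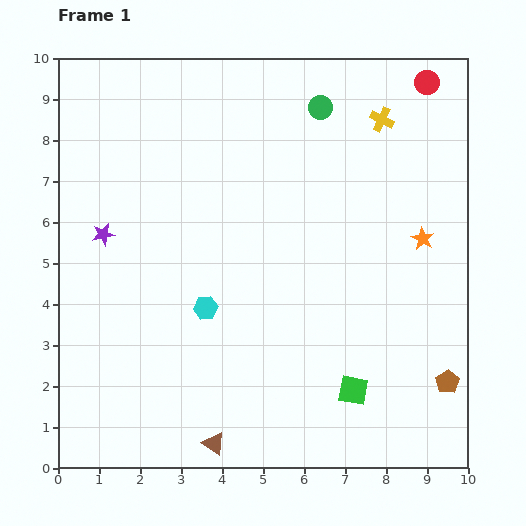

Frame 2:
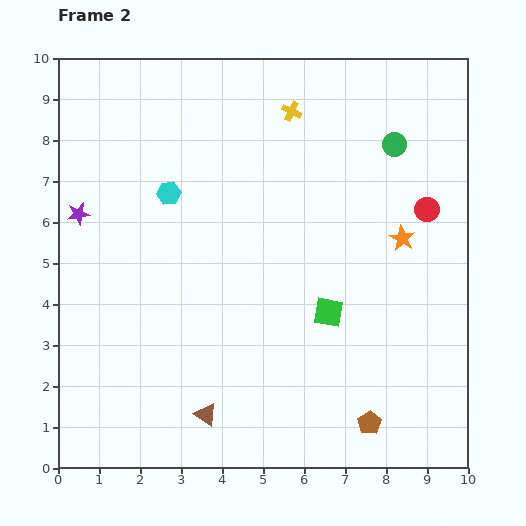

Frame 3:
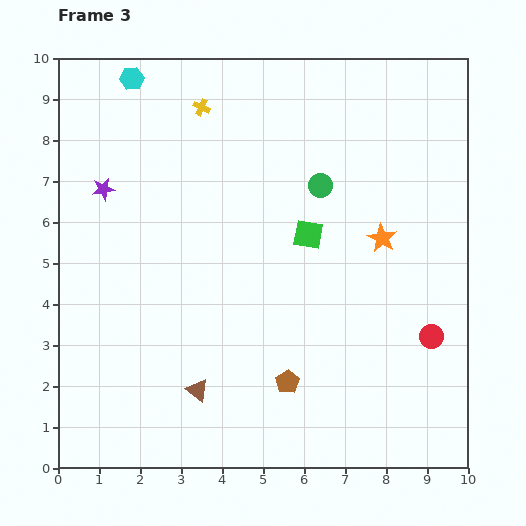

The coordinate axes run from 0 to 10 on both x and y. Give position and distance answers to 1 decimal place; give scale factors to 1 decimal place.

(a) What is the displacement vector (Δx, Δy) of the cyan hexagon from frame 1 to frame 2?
(-0.9, 2.8)

The cyan hexagon was at (3.6, 3.9) in frame 1 and (2.7, 6.7) in frame 2.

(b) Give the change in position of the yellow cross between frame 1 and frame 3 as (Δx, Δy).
(-4.4, 0.3)

The yellow cross was at (7.9, 8.5) in frame 1 and (3.5, 8.8) in frame 3.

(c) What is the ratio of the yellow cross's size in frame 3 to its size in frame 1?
0.7×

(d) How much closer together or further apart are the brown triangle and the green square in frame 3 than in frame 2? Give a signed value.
+0.8

Distance in frame 2: 3.9. Distance in frame 3: 4.7.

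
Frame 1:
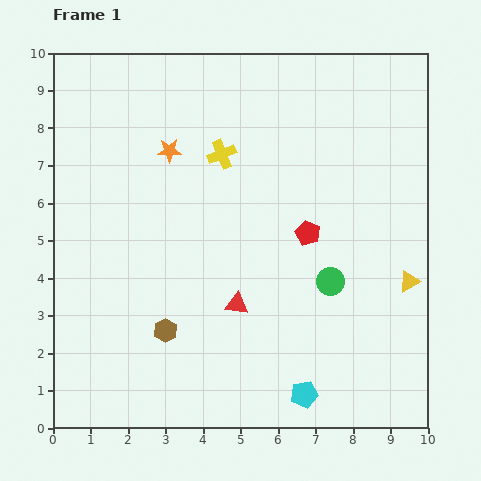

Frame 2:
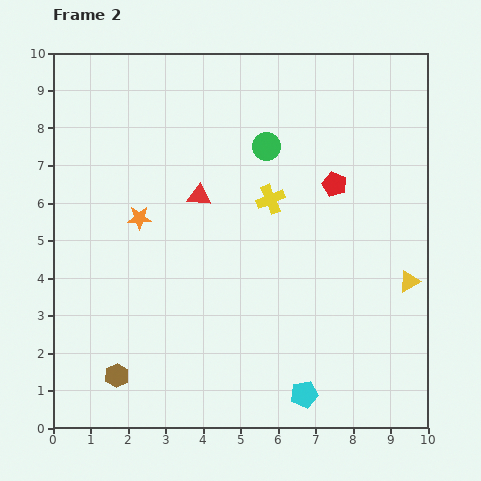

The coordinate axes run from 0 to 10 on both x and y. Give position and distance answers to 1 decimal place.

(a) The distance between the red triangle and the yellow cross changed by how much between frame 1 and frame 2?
-2.1

Distance in frame 1: 4.0. Distance in frame 2: 1.9.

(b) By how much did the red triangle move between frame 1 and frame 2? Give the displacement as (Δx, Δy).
(-1.0, 2.9)

The red triangle was at (4.9, 3.3) in frame 1 and (3.9, 6.2) in frame 2.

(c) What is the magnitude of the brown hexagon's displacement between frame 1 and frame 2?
1.8

The brown hexagon moved from (3.0, 2.6) to (1.7, 1.4), a distance of √(1.3² + 1.2²) ≈ 1.8.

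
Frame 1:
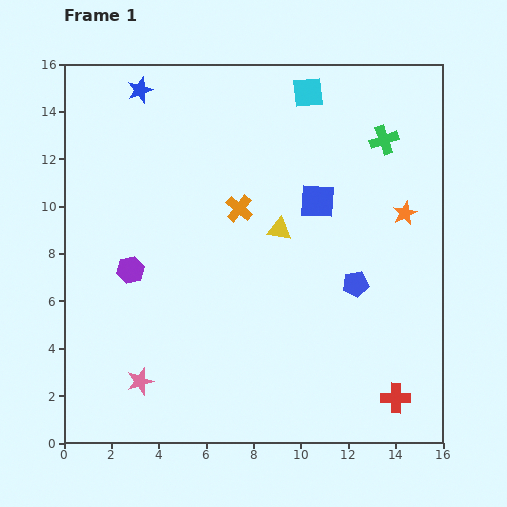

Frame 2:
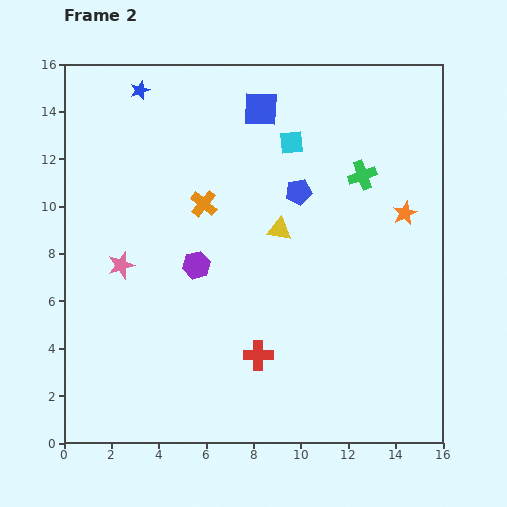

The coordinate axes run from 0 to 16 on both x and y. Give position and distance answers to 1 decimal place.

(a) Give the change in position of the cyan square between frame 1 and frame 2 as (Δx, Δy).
(-0.7, -2.1)

The cyan square was at (10.3, 14.8) in frame 1 and (9.6, 12.7) in frame 2.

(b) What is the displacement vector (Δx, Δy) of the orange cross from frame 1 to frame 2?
(-1.5, 0.2)

The orange cross was at (7.4, 9.9) in frame 1 and (5.9, 10.1) in frame 2.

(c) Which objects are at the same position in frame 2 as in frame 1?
the yellow triangle, the blue star, the orange star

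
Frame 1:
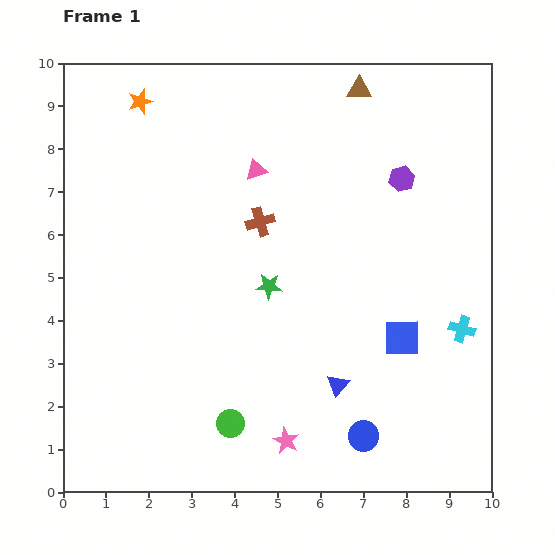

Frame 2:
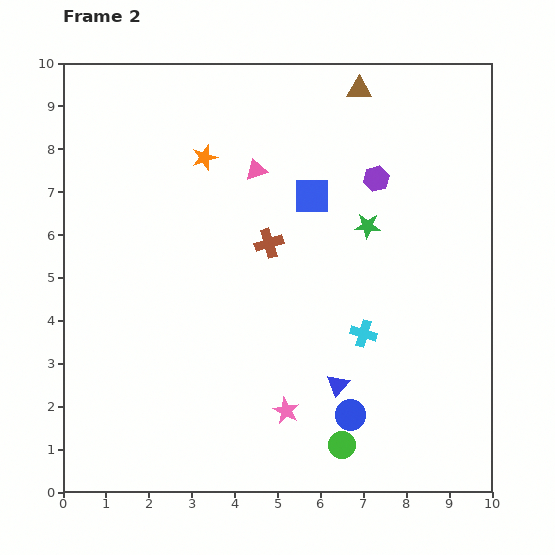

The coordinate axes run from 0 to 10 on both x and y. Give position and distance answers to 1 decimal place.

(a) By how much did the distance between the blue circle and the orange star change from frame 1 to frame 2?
-2.5

Distance in frame 1: 9.4. Distance in frame 2: 6.9.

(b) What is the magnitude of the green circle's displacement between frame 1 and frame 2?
2.6

The green circle moved from (3.9, 1.6) to (6.5, 1.1), a distance of √(2.6² + 0.5²) ≈ 2.6.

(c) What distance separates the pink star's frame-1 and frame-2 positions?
0.7

The pink star moved from (5.2, 1.2) to (5.2, 1.9), a distance of √(0.0² + 0.7²) ≈ 0.7.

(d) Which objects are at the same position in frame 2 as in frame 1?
the blue triangle, the brown triangle, the pink triangle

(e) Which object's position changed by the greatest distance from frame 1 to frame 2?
the blue square

(moved 3.9; next 2.7)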